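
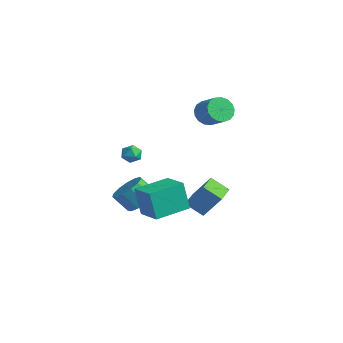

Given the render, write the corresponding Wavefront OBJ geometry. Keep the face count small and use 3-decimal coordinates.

v -0.547 -2.094 -2.309
v 0.415 -2.392 -1.979
v -0.151 -3.065 -0.941
v -1.113 -2.766 -1.271
v 0.297 -1.874 -1.707
v -0.269 -2.546 -0.669
v -0.089 -1.425 -1.626
v -0.654 -2.098 -0.588
v -0.62 -1.189 -1.762
v -1.186 -1.861 -0.724
v -1.128 -1.239 -2.072
v -1.694 -1.912 -1.034
v -1.452 -1.562 -2.457
v -2.017 -2.234 -1.419
v -1.488 -2.053 -2.795
v -2.054 -2.725 -1.757
v -1.226 -2.557 -2.979
v -1.791 -3.229 -1.941
v -0.748 -2.914 -2.95
v -1.313 -3.586 -1.912
v -0.206 -3.011 -2.717
v -0.772 -3.683 -1.679
v 0.227 -2.816 -2.355
v -0.338 -3.489 -1.317
v -0.782 2.321 3.524
v -0.325 2.245 2.752
v 0.898 2.363 3.464
v 0.442 2.439 4.236
v -0.39 2.669 2.793
v 0.834 2.787 3.504
v -0.544 3.014 3.001
v 0.68 3.131 3.712
v -0.752 3.199 3.329
v 0.471 3.317 4.04
v -0.968 3.184 3.702
v 0.256 3.301 4.413
v -1.14 2.971 4.034
v 0.083 3.088 4.745
v -1.231 2.609 4.249
v -0.008 2.726 4.961
v -1.218 2.181 4.299
v 0.005 2.299 5.01
v -1.106 1.786 4.171
v 0.117 1.903 4.882
v -0.919 1.513 3.895
v 0.304 1.63 4.606
v -0.701 1.425 3.534
v 0.522 1.542 4.245
v -0.501 1.543 3.171
v 0.722 1.66 3.882
v -0.366 1.839 2.889
v 0.858 1.956 3.6
v -3.545 -0.566 0.003
v -2.962 -0.793 -0.297
v -3.718 -1.587 0.437
v -3.135 -1.814 0.137
v -3.102 -1.36 0.662
v -2.995 -0.729 0.393
v -3.685 -1.651 -0.253
v -3.578 -1.02 -0.522
v -3.048 -1.463 -0.455
v -2.688 -1.283 0.11
v -3.992 -1.097 0.03
v -3.632 -0.917 0.595
v -0.076 1.634 -4.283
v -0.896 0.899 -3.485
v -1.24 2.885 -4.328
v -2.06 2.15 -3.53
v 0.68 2.39 -2.81
v -0.14 1.655 -2.012
v -0.484 3.641 -2.855
v -1.304 2.906 -2.057
v 3.057 -4.248 -1.119
v 2.744 -4.47 0.701
v 2.97 -2.123 -0.875
v 2.657 -2.345 0.945
v 4.623 -4.215 -0.845
v 4.31 -4.437 0.975
v 4.536 -2.09 -0.601
v 4.223 -2.312 1.219
f 2 1 5
f 2 5 3
f 3 5 6
f 3 6 4
f 5 1 7
f 5 7 6
f 6 7 8
f 6 8 4
f 7 1 9
f 7 9 8
f 8 9 10
f 8 10 4
f 9 1 11
f 9 11 10
f 10 11 12
f 10 12 4
f 11 1 13
f 11 13 12
f 12 13 14
f 12 14 4
f 13 1 15
f 13 15 14
f 14 15 16
f 14 16 4
f 15 1 17
f 15 17 16
f 16 17 18
f 16 18 4
f 17 1 19
f 17 19 18
f 18 19 20
f 18 20 4
f 19 1 21
f 19 21 20
f 20 21 22
f 20 22 4
f 21 1 23
f 21 23 22
f 22 23 24
f 22 24 4
f 23 1 2
f 23 2 24
f 24 2 3
f 24 3 4
f 26 25 29
f 26 29 27
f 27 29 30
f 27 30 28
f 29 25 31
f 29 31 30
f 30 31 32
f 30 32 28
f 31 25 33
f 31 33 32
f 32 33 34
f 32 34 28
f 33 25 35
f 33 35 34
f 34 35 36
f 34 36 28
f 35 25 37
f 35 37 36
f 36 37 38
f 36 38 28
f 37 25 39
f 37 39 38
f 38 39 40
f 38 40 28
f 39 25 41
f 39 41 40
f 40 41 42
f 40 42 28
f 41 25 43
f 41 43 42
f 42 43 44
f 42 44 28
f 43 25 45
f 43 45 44
f 44 45 46
f 44 46 28
f 45 25 47
f 45 47 46
f 46 47 48
f 46 48 28
f 47 25 49
f 47 49 48
f 48 49 50
f 48 50 28
f 49 25 51
f 49 51 50
f 50 51 52
f 50 52 28
f 51 25 26
f 51 26 52
f 52 26 27
f 52 27 28
f 53 64 58
f 53 58 54
f 53 54 60
f 53 60 63
f 53 63 64
f 54 58 62
f 58 64 57
f 64 63 55
f 63 60 59
f 60 54 61
f 56 62 57
f 56 57 55
f 56 55 59
f 56 59 61
f 56 61 62
f 57 62 58
f 55 57 64
f 59 55 63
f 61 59 60
f 62 61 54
f 66 68 65
f 69 66 65
f 65 68 67
f 67 69 65
f 66 72 68
f 70 66 69
f 70 72 66
f 68 72 67
f 71 69 67
f 67 72 71
f 71 70 69
f 72 70 71
f 74 76 73
f 77 74 73
f 73 76 75
f 75 77 73
f 74 80 76
f 78 74 77
f 78 80 74
f 76 80 75
f 79 77 75
f 75 80 79
f 79 78 77
f 80 78 79



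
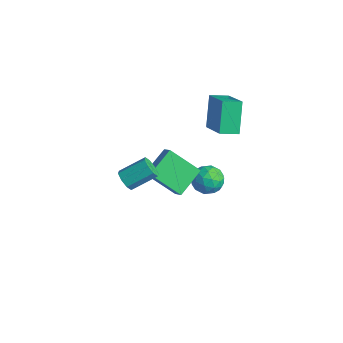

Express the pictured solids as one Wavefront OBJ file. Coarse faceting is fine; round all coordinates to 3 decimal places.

v 0.393 3.534 3.166
v 2.13 3.101 4.245
v 0.771 4.463 2.931
v 2.508 4.03 4.01
v 1.192 2.81 1.59
v 2.929 2.377 2.669
v 1.57 3.739 1.355
v 3.307 3.306 2.434
v 3.443 -3.413 2.58
v 3.649 -3.162 2.064
v 4.084 -1.956 2.824
v 3.877 -2.207 3.34
v 3.203 -3.055 2.149
v 3.638 -1.849 2.908
v 2.897 -3.157 2.486
v 3.332 -1.951 3.246
v 2.911 -3.409 2.879
v 3.345 -2.203 3.638
v 3.236 -3.664 3.096
v 3.671 -2.458 3.856
v 3.682 -3.771 3.012
v 4.117 -2.565 3.771
v 3.988 -3.669 2.674
v 4.423 -2.463 3.434
v 3.975 -3.417 2.282
v 4.409 -2.211 3.041
v 0.984 -0.424 -0.711
v 0.536 1.073 0.099
v 0.344 -0.342 -1.216
v -0.105 1.155 -0.407
v 2.165 0.645 -2.033
v 1.716 2.142 -1.224
v 1.524 0.727 -2.539
v 1.076 2.224 -1.729
v 1.256 3.191 -3.134
v 1.695 3.553 -2.417
v 1.365 1.847 -2.523
v 1.804 2.209 -1.806
v 0.916 2.389 -1.937
v 0.849 3.219 -2.315
v 2.211 2.181 -2.625
v 2.144 3.011 -3.003
v 2.285 2.928 -2.103
v 1.485 3.057 -1.678
v 1.575 2.343 -3.262
v 0.775 2.472 -2.837
v 1.466 3.49 -2.829
v 1.594 1.91 -2.111
v 1.072 2.016 -2.188
v 1.33 2.229 -1.767
v 0.969 3.294 -2.769
v 1.227 3.506 -2.348
v 0.769 2.823 -2.066
v 1.833 1.894 -2.592
v 2.091 2.106 -2.171
v 1.73 3.171 -3.173
v 1.988 3.384 -2.752
v 2.291 2.577 -2.874
v 2.071 3.335 -2.223
v 2.135 2.545 -1.864
v 2.374 2.529 -2.345
v 2.334 3.017 -2.567
v 1.601 3.411 -1.974
v 1.664 2.621 -1.614
v 1.143 2.727 -1.691
v 1.104 3.215 -1.913
v 1.947 3.044 -1.789
v 1.396 2.779 -3.326
v 1.459 1.989 -2.966
v 1.956 2.185 -3.027
v 1.917 2.673 -3.249
v 0.925 2.855 -3.076
v 0.989 2.065 -2.717
v 0.726 2.383 -2.373
v 0.686 2.871 -2.595
v 1.113 2.356 -3.151
f 2 4 1
f 5 2 1
f 1 4 3
f 3 5 1
f 2 8 4
f 6 2 5
f 6 8 2
f 4 8 3
f 7 5 3
f 3 8 7
f 7 6 5
f 8 6 7
f 10 9 13
f 10 13 11
f 11 13 14
f 11 14 12
f 13 9 15
f 13 15 14
f 14 15 16
f 14 16 12
f 15 9 17
f 15 17 16
f 16 17 18
f 16 18 12
f 17 9 19
f 17 19 18
f 18 19 20
f 18 20 12
f 19 9 21
f 19 21 20
f 20 21 22
f 20 22 12
f 21 9 23
f 21 23 22
f 22 23 24
f 22 24 12
f 23 9 25
f 23 25 24
f 24 25 26
f 24 26 12
f 25 9 10
f 25 10 26
f 26 10 11
f 26 11 12
f 28 30 27
f 31 28 27
f 27 30 29
f 29 31 27
f 28 34 30
f 32 28 31
f 32 34 28
f 30 34 29
f 33 31 29
f 29 34 33
f 33 32 31
f 34 32 33
f 35 72 51
f 72 46 75
f 51 75 40
f 72 75 51
f 35 51 47
f 51 40 52
f 47 52 36
f 51 52 47
f 35 47 56
f 47 36 57
f 56 57 42
f 47 57 56
f 35 56 68
f 56 42 71
f 68 71 45
f 56 71 68
f 35 68 72
f 68 45 76
f 72 76 46
f 68 76 72
f 36 52 63
f 52 40 66
f 63 66 44
f 52 66 63
f 40 75 53
f 75 46 74
f 53 74 39
f 75 74 53
f 46 76 73
f 76 45 69
f 73 69 37
f 76 69 73
f 45 71 70
f 71 42 58
f 70 58 41
f 71 58 70
f 42 57 62
f 57 36 59
f 62 59 43
f 57 59 62
f 38 64 50
f 64 44 65
f 50 65 39
f 64 65 50
f 38 50 48
f 50 39 49
f 48 49 37
f 50 49 48
f 38 48 55
f 48 37 54
f 55 54 41
f 48 54 55
f 38 55 60
f 55 41 61
f 60 61 43
f 55 61 60
f 38 60 64
f 60 43 67
f 64 67 44
f 60 67 64
f 39 65 53
f 65 44 66
f 53 66 40
f 65 66 53
f 37 49 73
f 49 39 74
f 73 74 46
f 49 74 73
f 41 54 70
f 54 37 69
f 70 69 45
f 54 69 70
f 43 61 62
f 61 41 58
f 62 58 42
f 61 58 62
f 44 67 63
f 67 43 59
f 63 59 36
f 67 59 63



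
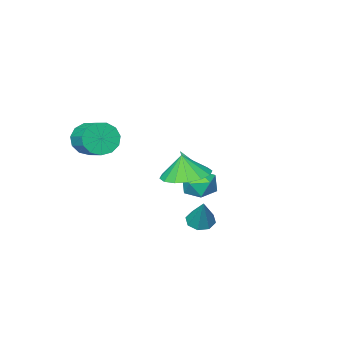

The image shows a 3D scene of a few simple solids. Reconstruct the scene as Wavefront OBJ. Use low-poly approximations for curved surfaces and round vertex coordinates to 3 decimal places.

v 0.887 1.979 0.218
v 1.969 1.928 0.104
v 0.993 1.821 1.302
v 1.858 2.473 0.194
v 1.486 2.887 0.291
v 0.953 3.056 0.368
v 0.403 2.937 0.405
v -0.018 2.562 0.392
v -0.196 2.03 0.333
v -0.084 1.484 0.242
v 0.288 1.071 0.145
v 0.82 0.901 0.068
v 1.37 1.02 0.031
v 1.791 1.396 0.044
v 2.202 -2.908 0.933
v 2.702 -3.263 1.564
v 2.938 -2.087 2.038
v 2.438 -1.732 1.407
v 3.004 -3.17 1.182
v 3.24 -1.993 1.657
v 3.052 -2.993 0.721
v 3.288 -1.817 1.196
v 2.83 -2.79 0.328
v 3.066 -1.614 0.802
v 2.408 -2.624 0.126
v 2.644 -1.448 0.6
v 1.921 -2.548 0.18
v 2.157 -1.372 0.655
v 1.523 -2.587 0.474
v 1.759 -1.411 0.948
v 1.341 -2.728 0.913
v 1.577 -1.551 1.387
v 1.432 -2.925 1.359
v 1.668 -1.749 1.833
v 1.768 -3.118 1.669
v 2.003 -1.941 2.143
v 2.241 -3.244 1.746
v 2.477 -2.067 2.22
v -3.286 -2.192 -2.789
v -2.975 -2.489 -3.045
v -2.694 -2.968 -1.171
v -2.856 -2.322 -3.009
v -2.811 -2.133 -2.935
v -2.849 -1.954 -2.835
v -2.962 -1.817 -2.728
v -3.131 -1.744 -2.631
v -3.327 -1.749 -2.562
v -3.516 -1.83 -2.532
v -3.665 -1.975 -2.546
v -3.749 -2.156 -2.603
v -3.752 -2.344 -2.692
v -3.675 -2.506 -2.797
v -3.531 -2.614 -2.901
v -3.345 -2.648 -2.986
v -3.148 -2.604 -3.037
v 0.006 1.854 -2.74
v 0.441 1.395 -2.637
v 0.414 2.546 -1.38
v 0.624 1.775 -2.885
v 0.446 2.201 -3.049
v 0.01 2.423 -3.031
v -0.428 2.312 -2.843
v -0.612 1.932 -2.595
v -0.434 1.506 -2.431
v 0.002 1.284 -2.449
v -1.503 1.073 -1.776
v -0.644 1.079 -1.846
v -1.436 -0.119 -1.054
v -0.577 -0.113 -1.124
v -0.974 0.474 -0.633
v -1.015 1.211 -1.079
v -1.065 -0.251 -1.821
v -1.106 0.486 -2.267
v -0.373 0.261 -1.874
v -0.317 0.709 -1.139
v -1.763 0.251 -1.761
v -1.707 0.699 -1.026
f 2 1 4
f 2 4 3
f 4 1 5
f 4 5 3
f 5 1 6
f 5 6 3
f 6 1 7
f 6 7 3
f 7 1 8
f 7 8 3
f 8 1 9
f 8 9 3
f 9 1 10
f 9 10 3
f 10 1 11
f 10 11 3
f 11 1 12
f 11 12 3
f 12 1 13
f 12 13 3
f 13 1 14
f 13 14 3
f 14 1 2
f 14 2 3
f 16 15 19
f 16 19 17
f 17 19 20
f 17 20 18
f 19 15 21
f 19 21 20
f 20 21 22
f 20 22 18
f 21 15 23
f 21 23 22
f 22 23 24
f 22 24 18
f 23 15 25
f 23 25 24
f 24 25 26
f 24 26 18
f 25 15 27
f 25 27 26
f 26 27 28
f 26 28 18
f 27 15 29
f 27 29 28
f 28 29 30
f 28 30 18
f 29 15 31
f 29 31 30
f 30 31 32
f 30 32 18
f 31 15 33
f 31 33 32
f 32 33 34
f 32 34 18
f 33 15 35
f 33 35 34
f 34 35 36
f 34 36 18
f 35 15 37
f 35 37 36
f 36 37 38
f 36 38 18
f 37 15 16
f 37 16 38
f 38 16 17
f 38 17 18
f 40 39 42
f 40 42 41
f 42 39 43
f 42 43 41
f 43 39 44
f 43 44 41
f 44 39 45
f 44 45 41
f 45 39 46
f 45 46 41
f 46 39 47
f 46 47 41
f 47 39 48
f 47 48 41
f 48 39 49
f 48 49 41
f 49 39 50
f 49 50 41
f 50 39 51
f 50 51 41
f 51 39 52
f 51 52 41
f 52 39 53
f 52 53 41
f 53 39 54
f 53 54 41
f 54 39 55
f 54 55 41
f 55 39 40
f 55 40 41
f 57 56 59
f 57 59 58
f 59 56 60
f 59 60 58
f 60 56 61
f 60 61 58
f 61 56 62
f 61 62 58
f 62 56 63
f 62 63 58
f 63 56 64
f 63 64 58
f 64 56 65
f 64 65 58
f 65 56 57
f 65 57 58
f 66 77 71
f 66 71 67
f 66 67 73
f 66 73 76
f 66 76 77
f 67 71 75
f 71 77 70
f 77 76 68
f 76 73 72
f 73 67 74
f 69 75 70
f 69 70 68
f 69 68 72
f 69 72 74
f 69 74 75
f 70 75 71
f 68 70 77
f 72 68 76
f 74 72 73
f 75 74 67



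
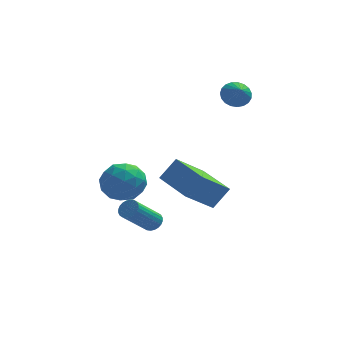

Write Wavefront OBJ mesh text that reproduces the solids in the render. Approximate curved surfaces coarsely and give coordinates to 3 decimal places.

v -0.411 0.657 -3.784
v -0.162 0.941 -3.412
v -1.201 0.027 -2.023
v -1.449 -0.257 -2.396
v -0.325 1.062 -3.454
v -1.363 0.148 -2.065
v -0.5 1.121 -3.546
v -1.539 0.208 -2.157
v -0.662 1.11 -3.674
v -1.7 0.197 -2.285
v -0.785 1.03 -3.819
v -1.824 0.117 -2.43
v -0.852 0.893 -3.959
v -1.89 -0.02 -2.57
v -0.851 0.72 -4.072
v -1.89 -0.193 -2.683
v -0.784 0.537 -4.142
v -1.822 -0.376 -2.753
v -0.659 0.373 -4.157
v -1.698 -0.541 -2.768
v -0.497 0.252 -4.115
v -1.535 -0.662 -2.726
v -0.321 0.192 -4.023
v -1.36 -0.721 -2.634
v -0.16 0.203 -3.895
v -1.198 -0.71 -2.506
v -0.036 0.283 -3.75
v -1.075 -0.63 -2.361
v 0.03 0.42 -3.61
v -1.008 -0.493 -2.221
v 0.03 0.593 -3.497
v -1.009 -0.32 -2.108
v -0.038 0.776 -3.427
v -1.076 -0.137 -2.038
v -2.142 4.173 -2.33
v -1.255 4.198 -3.054
v -2.185 2.322 -2.446
v -1.298 2.347 -3.17
v -1.147 2.63 -2.07
v -1.121 3.773 -1.998
v -2.319 2.747 -3.502
v -2.293 3.89 -3.43
v -1.364 3.316 -3.779
v -0.64 3.244 -2.893
v -2.8 3.276 -2.607
v -2.076 3.204 -1.721
v -1.695 4.348 -2.682
v -1.745 2.172 -2.818
v -1.657 2.338 -2.171
v -1.135 2.353 -2.597
v -1.616 4.098 -2.061
v -1.094 4.113 -2.487
v -1.031 3.191 -1.908
v -2.346 2.407 -3.013
v -1.824 2.422 -3.439
v -2.305 4.167 -2.903
v -1.783 4.182 -3.329
v -2.409 3.329 -3.592
v -1.237 3.844 -3.533
v -1.262 2.757 -3.602
v -1.863 2.992 -3.797
v -1.847 3.664 -3.754
v -0.811 3.802 -3.013
v -0.837 2.714 -3.081
v -0.748 2.88 -2.434
v -0.733 3.552 -2.392
v -0.876 3.284 -3.439
v -2.603 3.806 -2.419
v -2.629 2.718 -2.487
v -2.707 2.968 -3.108
v -2.692 3.64 -3.066
v -2.178 3.763 -1.898
v -2.203 2.676 -1.967
v -1.593 2.856 -1.746
v -1.577 3.528 -1.703
v -2.564 3.236 -2.061
v 1.089 0.141 -1.449
v -0.115 -0.768 -0.182
v 1.806 0.505 -0.506
v 0.602 -0.403 0.761
v 2.158 -1.517 -1.621
v 0.954 -2.425 -0.354
v 2.875 -1.152 -0.678
v 1.671 -2.061 0.589
v 3.35 3.902 2.494
v 3.906 3.684 2.074
v 3.55 3.158 3.146
v 4.041 3.883 2.259
v 4.056 4.085 2.485
v 3.95 4.256 2.713
v 3.74 4.365 2.902
v 3.462 4.394 3.021
v 3.165 4.339 3.049
v 2.9 4.208 2.981
v 2.712 4.024 2.829
v 2.635 3.819 2.618
v 2.682 3.628 2.386
v 2.844 3.485 2.173
v 3.093 3.414 2.016
v 3.387 3.428 1.941
v 3.674 3.523 1.961
f 2 1 5
f 2 5 3
f 3 5 6
f 3 6 4
f 5 1 7
f 5 7 6
f 6 7 8
f 6 8 4
f 7 1 9
f 7 9 8
f 8 9 10
f 8 10 4
f 9 1 11
f 9 11 10
f 10 11 12
f 10 12 4
f 11 1 13
f 11 13 12
f 12 13 14
f 12 14 4
f 13 1 15
f 13 15 14
f 14 15 16
f 14 16 4
f 15 1 17
f 15 17 16
f 16 17 18
f 16 18 4
f 17 1 19
f 17 19 18
f 18 19 20
f 18 20 4
f 19 1 21
f 19 21 20
f 20 21 22
f 20 22 4
f 21 1 23
f 21 23 22
f 22 23 24
f 22 24 4
f 23 1 25
f 23 25 24
f 24 25 26
f 24 26 4
f 25 1 27
f 25 27 26
f 26 27 28
f 26 28 4
f 27 1 29
f 27 29 28
f 28 29 30
f 28 30 4
f 29 1 31
f 29 31 30
f 30 31 32
f 30 32 4
f 31 1 33
f 31 33 32
f 32 33 34
f 32 34 4
f 33 1 2
f 33 2 34
f 34 2 3
f 34 3 4
f 35 72 51
f 72 46 75
f 51 75 40
f 72 75 51
f 35 51 47
f 51 40 52
f 47 52 36
f 51 52 47
f 35 47 56
f 47 36 57
f 56 57 42
f 47 57 56
f 35 56 68
f 56 42 71
f 68 71 45
f 56 71 68
f 35 68 72
f 68 45 76
f 72 76 46
f 68 76 72
f 36 52 63
f 52 40 66
f 63 66 44
f 52 66 63
f 40 75 53
f 75 46 74
f 53 74 39
f 75 74 53
f 46 76 73
f 76 45 69
f 73 69 37
f 76 69 73
f 45 71 70
f 71 42 58
f 70 58 41
f 71 58 70
f 42 57 62
f 57 36 59
f 62 59 43
f 57 59 62
f 38 64 50
f 64 44 65
f 50 65 39
f 64 65 50
f 38 50 48
f 50 39 49
f 48 49 37
f 50 49 48
f 38 48 55
f 48 37 54
f 55 54 41
f 48 54 55
f 38 55 60
f 55 41 61
f 60 61 43
f 55 61 60
f 38 60 64
f 60 43 67
f 64 67 44
f 60 67 64
f 39 65 53
f 65 44 66
f 53 66 40
f 65 66 53
f 37 49 73
f 49 39 74
f 73 74 46
f 49 74 73
f 41 54 70
f 54 37 69
f 70 69 45
f 54 69 70
f 43 61 62
f 61 41 58
f 62 58 42
f 61 58 62
f 44 67 63
f 67 43 59
f 63 59 36
f 67 59 63
f 78 80 77
f 81 78 77
f 77 80 79
f 79 81 77
f 78 84 80
f 82 78 81
f 82 84 78
f 80 84 79
f 83 81 79
f 79 84 83
f 83 82 81
f 84 82 83
f 86 85 88
f 86 88 87
f 88 85 89
f 88 89 87
f 89 85 90
f 89 90 87
f 90 85 91
f 90 91 87
f 91 85 92
f 91 92 87
f 92 85 93
f 92 93 87
f 93 85 94
f 93 94 87
f 94 85 95
f 94 95 87
f 95 85 96
f 95 96 87
f 96 85 97
f 96 97 87
f 97 85 98
f 97 98 87
f 98 85 99
f 98 99 87
f 99 85 100
f 99 100 87
f 100 85 101
f 100 101 87
f 101 85 86
f 101 86 87



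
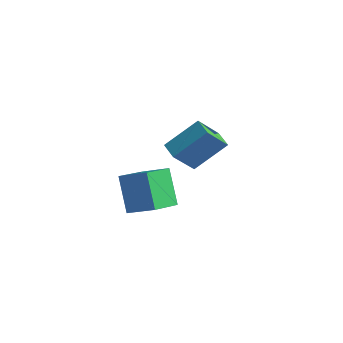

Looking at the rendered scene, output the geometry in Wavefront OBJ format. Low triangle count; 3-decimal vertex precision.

v -3.903 1.424 -3.585
v -3.238 2.517 -2.497
v -3.706 2.339 -4.626
v -3.041 3.433 -3.538
v -3.159 1.107 -3.722
v -2.494 2.201 -2.634
v -2.962 2.023 -4.763
v -2.297 3.116 -3.675
v -1.943 -2.533 -4.188
v -2.742 -2.104 -2.882
v -2.077 -1.254 -4.69
v -2.877 -0.825 -3.384
v -0.903 -2.215 -3.656
v -1.703 -1.786 -2.35
v -1.038 -0.936 -4.158
v -1.837 -0.507 -2.852
f 2 4 1
f 5 2 1
f 1 4 3
f 3 5 1
f 2 8 4
f 6 2 5
f 6 8 2
f 4 8 3
f 7 5 3
f 3 8 7
f 7 6 5
f 8 6 7
f 10 12 9
f 13 10 9
f 9 12 11
f 11 13 9
f 10 16 12
f 14 10 13
f 14 16 10
f 12 16 11
f 15 13 11
f 11 16 15
f 15 14 13
f 16 14 15



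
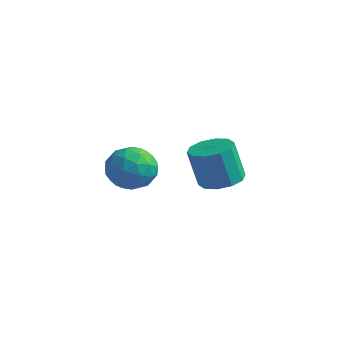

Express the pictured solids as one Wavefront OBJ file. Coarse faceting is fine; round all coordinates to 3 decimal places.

v -0.298 3.069 -3.381
v 0.491 3.203 -3.202
v 0.187 2.965 -1.68
v -0.602 2.831 -1.859
v 0.249 3.647 -3.181
v -0.056 3.409 -1.659
v -0.203 3.87 -3.237
v -0.508 3.633 -1.715
v -0.69 3.788 -3.347
v -0.995 3.55 -1.826
v -1.028 3.43 -3.471
v -1.333 3.193 -1.949
v -1.087 2.935 -3.56
v -1.391 2.697 -2.038
v -0.844 2.491 -3.581
v -1.149 2.253 -2.059
v -0.392 2.267 -3.525
v -0.697 2.03 -2.003
v 0.095 2.35 -3.414
v -0.21 2.112 -1.893
v 0.433 2.707 -3.291
v 0.128 2.47 -1.769
v -1.488 -0.343 -2.091
v -0.576 -0.278 -2.23
v -1.244 -1.202 -0.89
v -0.332 -1.137 -1.029
v -0.812 -0.395 -0.756
v -0.963 0.136 -1.499
v -0.857 -1.616 -1.621
v -1.008 -1.085 -2.364
v -0.186 -1.065 -1.94
v -0.158 -0.31 -1.405
v -1.662 -1.17 -1.715
v -1.634 -0.415 -1.18
v -1.054 -0.235 -2.266
v -0.766 -1.245 -0.854
v -1.049 -0.809 -0.694
v -0.512 -0.771 -0.776
v -1.281 0.009 -1.836
v -0.745 0.047 -1.918
v -0.884 -0.022 -1.052
v -1.075 -1.527 -1.202
v -0.539 -1.489 -1.284
v -1.308 -0.709 -2.344
v -0.771 -0.671 -2.426
v -0.936 -1.458 -2.068
v -0.288 -0.659 -2.177
v -0.144 -1.164 -1.471
v -0.453 -1.446 -1.819
v -0.542 -1.134 -2.256
v -0.272 -0.216 -1.863
v -0.128 -0.721 -1.157
v -0.41 -0.284 -0.997
v -0.499 0.028 -1.433
v -0.042 -0.678 -1.692
v -1.692 -0.759 -1.963
v -1.548 -1.264 -1.257
v -1.321 -1.508 -1.687
v -1.41 -1.196 -2.123
v -1.676 -0.316 -1.649
v -1.532 -0.821 -0.943
v -1.278 -0.346 -0.864
v -1.367 -0.034 -1.301
v -1.778 -0.802 -1.428
f 2 1 5
f 2 5 3
f 3 5 6
f 3 6 4
f 5 1 7
f 5 7 6
f 6 7 8
f 6 8 4
f 7 1 9
f 7 9 8
f 8 9 10
f 8 10 4
f 9 1 11
f 9 11 10
f 10 11 12
f 10 12 4
f 11 1 13
f 11 13 12
f 12 13 14
f 12 14 4
f 13 1 15
f 13 15 14
f 14 15 16
f 14 16 4
f 15 1 17
f 15 17 16
f 16 17 18
f 16 18 4
f 17 1 19
f 17 19 18
f 18 19 20
f 18 20 4
f 19 1 21
f 19 21 20
f 20 21 22
f 20 22 4
f 21 1 2
f 21 2 22
f 22 2 3
f 22 3 4
f 23 60 39
f 60 34 63
f 39 63 28
f 60 63 39
f 23 39 35
f 39 28 40
f 35 40 24
f 39 40 35
f 23 35 44
f 35 24 45
f 44 45 30
f 35 45 44
f 23 44 56
f 44 30 59
f 56 59 33
f 44 59 56
f 23 56 60
f 56 33 64
f 60 64 34
f 56 64 60
f 24 40 51
f 40 28 54
f 51 54 32
f 40 54 51
f 28 63 41
f 63 34 62
f 41 62 27
f 63 62 41
f 34 64 61
f 64 33 57
f 61 57 25
f 64 57 61
f 33 59 58
f 59 30 46
f 58 46 29
f 59 46 58
f 30 45 50
f 45 24 47
f 50 47 31
f 45 47 50
f 26 52 38
f 52 32 53
f 38 53 27
f 52 53 38
f 26 38 36
f 38 27 37
f 36 37 25
f 38 37 36
f 26 36 43
f 36 25 42
f 43 42 29
f 36 42 43
f 26 43 48
f 43 29 49
f 48 49 31
f 43 49 48
f 26 48 52
f 48 31 55
f 52 55 32
f 48 55 52
f 27 53 41
f 53 32 54
f 41 54 28
f 53 54 41
f 25 37 61
f 37 27 62
f 61 62 34
f 37 62 61
f 29 42 58
f 42 25 57
f 58 57 33
f 42 57 58
f 31 49 50
f 49 29 46
f 50 46 30
f 49 46 50
f 32 55 51
f 55 31 47
f 51 47 24
f 55 47 51



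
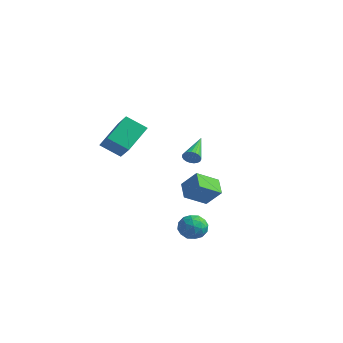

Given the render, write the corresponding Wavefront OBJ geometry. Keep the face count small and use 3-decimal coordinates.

v 2.65 -2.67 -0.231
v 3.113 -2.169 0.314
v 3.747 -3.551 -0.354
v 4.21 -3.05 0.191
v 3.529 -3.507 0.49
v 2.852 -2.963 0.566
v 4.008 -2.757 -0.606
v 3.331 -2.213 -0.53
v 3.953 -2.223 0.082
v 3.657 -2.687 0.759
v 3.203 -3.033 -0.799
v 2.907 -3.497 -0.122
v 2.785 -2.342 0.052
v 4.075 -3.378 -0.092
v 3.675 -3.646 0.084
v 3.947 -3.352 0.404
v 2.632 -2.809 0.201
v 2.904 -2.514 0.521
v 3.148 -3.301 0.624
v 3.956 -3.206 -0.561
v 4.228 -2.911 -0.241
v 2.913 -2.368 -0.444
v 3.185 -2.074 -0.124
v 3.712 -2.419 -0.664
v 3.551 -2.08 0.236
v 4.196 -2.598 0.164
v 4.077 -2.425 -0.305
v 3.679 -2.105 -0.26
v 3.377 -2.352 0.634
v 4.022 -2.87 0.562
v 3.622 -3.139 0.738
v 3.223 -2.819 0.783
v 3.871 -2.384 0.498
v 2.838 -2.85 -0.602
v 3.483 -3.368 -0.674
v 3.637 -2.901 -0.823
v 3.238 -2.581 -0.778
v 2.664 -3.122 -0.204
v 3.309 -3.64 -0.276
v 3.181 -3.615 0.22
v 2.783 -3.295 0.265
v 2.989 -3.336 -0.538
v -4.912 -1.526 3.138
v -5.034 0.086 4.281
v -3.874 -0.881 2.339
v -3.996 0.731 3.482
v -3.524 -2.271 4.338
v -3.646 -0.659 5.481
v -2.486 -1.626 3.539
v -2.608 -0.014 4.682
v -0.924 1.781 2.29
v -0.618 1.741 2.758
v -1.796 3.539 3.01
v -0.479 1.867 2.62
v -0.417 1.978 2.425
v -0.442 2.055 2.206
v -0.55 2.085 2.003
v -0.723 2.062 1.848
v -0.931 1.991 1.77
v -1.137 1.883 1.782
v -1.307 1.758 1.882
v -1.41 1.637 2.052
v -1.429 1.541 2.264
v -1.36 1.487 2.479
v -1.217 1.483 2.662
v -1.022 1.531 2.781
v -0.81 1.622 2.815
v -0.87 0.87 0.514
v 0.021 1.159 1.567
v -0.341 2.14 -0.283
v 0.551 2.429 0.77
v -0.031 0.191 -0.01
v 0.861 0.48 1.043
v 0.499 1.461 -0.807
v 1.39 1.75 0.246
f 1 38 17
f 38 12 41
f 17 41 6
f 38 41 17
f 1 17 13
f 17 6 18
f 13 18 2
f 17 18 13
f 1 13 22
f 13 2 23
f 22 23 8
f 13 23 22
f 1 22 34
f 22 8 37
f 34 37 11
f 22 37 34
f 1 34 38
f 34 11 42
f 38 42 12
f 34 42 38
f 2 18 29
f 18 6 32
f 29 32 10
f 18 32 29
f 6 41 19
f 41 12 40
f 19 40 5
f 41 40 19
f 12 42 39
f 42 11 35
f 39 35 3
f 42 35 39
f 11 37 36
f 37 8 24
f 36 24 7
f 37 24 36
f 8 23 28
f 23 2 25
f 28 25 9
f 23 25 28
f 4 30 16
f 30 10 31
f 16 31 5
f 30 31 16
f 4 16 14
f 16 5 15
f 14 15 3
f 16 15 14
f 4 14 21
f 14 3 20
f 21 20 7
f 14 20 21
f 4 21 26
f 21 7 27
f 26 27 9
f 21 27 26
f 4 26 30
f 26 9 33
f 30 33 10
f 26 33 30
f 5 31 19
f 31 10 32
f 19 32 6
f 31 32 19
f 3 15 39
f 15 5 40
f 39 40 12
f 15 40 39
f 7 20 36
f 20 3 35
f 36 35 11
f 20 35 36
f 9 27 28
f 27 7 24
f 28 24 8
f 27 24 28
f 10 33 29
f 33 9 25
f 29 25 2
f 33 25 29
f 44 46 43
f 47 44 43
f 43 46 45
f 45 47 43
f 44 50 46
f 48 44 47
f 48 50 44
f 46 50 45
f 49 47 45
f 45 50 49
f 49 48 47
f 50 48 49
f 52 51 54
f 52 54 53
f 54 51 55
f 54 55 53
f 55 51 56
f 55 56 53
f 56 51 57
f 56 57 53
f 57 51 58
f 57 58 53
f 58 51 59
f 58 59 53
f 59 51 60
f 59 60 53
f 60 51 61
f 60 61 53
f 61 51 62
f 61 62 53
f 62 51 63
f 62 63 53
f 63 51 64
f 63 64 53
f 64 51 65
f 64 65 53
f 65 51 66
f 65 66 53
f 66 51 67
f 66 67 53
f 67 51 52
f 67 52 53
f 69 71 68
f 72 69 68
f 68 71 70
f 70 72 68
f 69 75 71
f 73 69 72
f 73 75 69
f 71 75 70
f 74 72 70
f 70 75 74
f 74 73 72
f 75 73 74



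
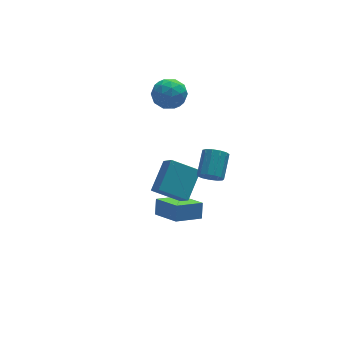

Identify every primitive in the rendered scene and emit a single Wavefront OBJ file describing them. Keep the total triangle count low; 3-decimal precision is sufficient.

v -0.195 -2.106 -2.286
v 0.032 -1.594 -1.362
v -0.846 -0.324 -3.114
v -0.619 0.188 -2.191
v 1.499 -1.768 -2.889
v 1.726 -1.256 -1.966
v 0.848 0.014 -3.718
v 1.075 0.526 -2.794
v -1.207 -2.118 1.064
v -0.001 -0.788 2.21
v -1.376 -1.212 0.191
v -0.171 0.118 1.337
v 0.331 -2.718 0.143
v 1.536 -1.388 1.289
v 0.161 -1.812 -0.73
v 1.367 -0.482 0.416
v 1.055 -4.274 3.484
v 1.712 -4.416 3.13
v 2.463 -3.207 4.042
v 1.805 -3.066 4.396
v 1.513 -4.117 2.898
v 2.263 -2.908 3.81
v 1.167 -3.867 2.852
v 1.918 -2.659 3.764
v 0.786 -3.747 3.007
v 1.537 -2.539 3.919
v 0.491 -3.795 3.313
v 1.241 -2.586 4.225
v 0.374 -3.994 3.673
v 1.125 -2.786 4.585
v 0.473 -4.283 3.973
v 1.224 -3.074 4.886
v 0.757 -4.569 4.118
v 1.508 -3.36 5.031
v 1.136 -4.761 4.062
v 1.886 -3.552 4.974
v 1.488 -4.799 3.822
v 2.239 -3.59 4.734
v 1.703 -4.67 3.475
v 2.454 -3.462 4.387
v 0.532 4.199 3.561
v 1.077 4.642 4.453
v 1.743 2.818 3.507
v 2.288 3.261 4.399
v 1.252 2.815 4.531
v 0.504 3.668 4.564
v 2.316 3.792 3.396
v 1.568 4.645 3.429
v 2.18 4.391 4.351
v 1.522 3.787 5.053
v 1.298 3.673 2.907
v 0.64 3.069 3.609
v 0.698 4.542 4.011
v 2.122 2.918 3.949
v 1.513 2.656 4.026
v 1.833 2.916 4.55
v 0.361 3.969 4.077
v 0.681 4.23 4.601
v 0.784 3.156 4.647
v 2.139 3.23 3.359
v 2.459 3.491 3.883
v 0.987 4.544 3.41
v 1.307 4.804 3.934
v 2.036 4.304 3.313
v 1.667 4.654 4.476
v 2.378 3.843 4.445
v 2.395 4.155 3.855
v 1.955 4.656 3.874
v 1.28 4.299 4.888
v 1.992 3.488 4.857
v 1.383 3.225 4.934
v 0.943 3.727 4.954
v 1.928 4.152 4.829
v 0.828 3.972 3.103
v 1.54 3.161 3.072
v 1.877 3.733 3.006
v 1.437 4.235 3.026
v 0.442 3.617 3.515
v 1.153 2.806 3.484
v 0.865 2.804 4.086
v 0.425 3.305 4.105
v 0.892 3.308 3.131
f 2 4 1
f 5 2 1
f 1 4 3
f 3 5 1
f 2 8 4
f 6 2 5
f 6 8 2
f 4 8 3
f 7 5 3
f 3 8 7
f 7 6 5
f 8 6 7
f 10 12 9
f 13 10 9
f 9 12 11
f 11 13 9
f 10 16 12
f 14 10 13
f 14 16 10
f 12 16 11
f 15 13 11
f 11 16 15
f 15 14 13
f 16 14 15
f 18 17 21
f 18 21 19
f 19 21 22
f 19 22 20
f 21 17 23
f 21 23 22
f 22 23 24
f 22 24 20
f 23 17 25
f 23 25 24
f 24 25 26
f 24 26 20
f 25 17 27
f 25 27 26
f 26 27 28
f 26 28 20
f 27 17 29
f 27 29 28
f 28 29 30
f 28 30 20
f 29 17 31
f 29 31 30
f 30 31 32
f 30 32 20
f 31 17 33
f 31 33 32
f 32 33 34
f 32 34 20
f 33 17 35
f 33 35 34
f 34 35 36
f 34 36 20
f 35 17 37
f 35 37 36
f 36 37 38
f 36 38 20
f 37 17 39
f 37 39 38
f 38 39 40
f 38 40 20
f 39 17 18
f 39 18 40
f 40 18 19
f 40 19 20
f 41 78 57
f 78 52 81
f 57 81 46
f 78 81 57
f 41 57 53
f 57 46 58
f 53 58 42
f 57 58 53
f 41 53 62
f 53 42 63
f 62 63 48
f 53 63 62
f 41 62 74
f 62 48 77
f 74 77 51
f 62 77 74
f 41 74 78
f 74 51 82
f 78 82 52
f 74 82 78
f 42 58 69
f 58 46 72
f 69 72 50
f 58 72 69
f 46 81 59
f 81 52 80
f 59 80 45
f 81 80 59
f 52 82 79
f 82 51 75
f 79 75 43
f 82 75 79
f 51 77 76
f 77 48 64
f 76 64 47
f 77 64 76
f 48 63 68
f 63 42 65
f 68 65 49
f 63 65 68
f 44 70 56
f 70 50 71
f 56 71 45
f 70 71 56
f 44 56 54
f 56 45 55
f 54 55 43
f 56 55 54
f 44 54 61
f 54 43 60
f 61 60 47
f 54 60 61
f 44 61 66
f 61 47 67
f 66 67 49
f 61 67 66
f 44 66 70
f 66 49 73
f 70 73 50
f 66 73 70
f 45 71 59
f 71 50 72
f 59 72 46
f 71 72 59
f 43 55 79
f 55 45 80
f 79 80 52
f 55 80 79
f 47 60 76
f 60 43 75
f 76 75 51
f 60 75 76
f 49 67 68
f 67 47 64
f 68 64 48
f 67 64 68
f 50 73 69
f 73 49 65
f 69 65 42
f 73 65 69



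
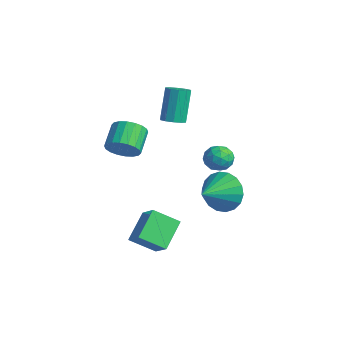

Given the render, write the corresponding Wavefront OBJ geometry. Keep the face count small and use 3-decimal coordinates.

v 2.707 -0.248 -0.847
v 3.618 -0.269 -0.146
v 3.27 0.718 -1.549
v 4.181 0.697 -0.848
v 3.379 -1.297 -1.752
v 4.29 -1.318 -1.051
v 3.942 -0.331 -2.454
v 4.853 -0.352 -1.753
v 0.457 2.485 2.727
v 0.875 2.873 2.722
v 0.401 3.402 4.289
v -0.017 3.015 4.293
v 0.587 3.022 2.585
v 0.113 3.551 4.151
v 0.249 2.966 2.501
v -0.225 3.495 4.068
v -0.009 2.726 2.504
v -0.483 3.256 4.071
v -0.089 2.394 2.592
v -0.563 2.924 4.158
v 0.039 2.098 2.731
v -0.435 2.627 4.298
v 0.327 1.949 2.869
v -0.147 2.478 4.435
v 0.665 2.005 2.952
v 0.191 2.534 4.519
v 0.923 2.244 2.949
v 0.449 2.774 4.516
v 1.003 2.576 2.862
v 0.529 3.106 4.428
v 1.337 4.476 0.873
v 1.991 4.612 0.616
v 1.489 3.348 0.664
v 2.143 3.484 0.407
v 2.01 3.563 1.105
v 1.916 4.26 1.234
v 1.564 3.7 0.046
v 1.47 4.397 0.175
v 2.131 4.132 0.105
v 2.406 4.048 0.759
v 1.074 3.912 0.521
v 1.349 3.828 1.175
v 1.651 4.643 0.763
v 1.829 3.317 0.517
v 1.751 3.364 0.927
v 2.135 3.444 0.776
v 1.607 4.436 1.126
v 1.991 4.516 0.975
v 2.002 3.9 1.262
v 1.489 3.444 0.305
v 1.873 3.524 0.154
v 1.345 4.516 0.504
v 1.729 4.596 0.353
v 1.478 4.06 0.018
v 2.117 4.441 0.311
v 2.206 3.778 0.188
v 1.866 3.905 -0.024
v 1.811 4.314 0.052
v 2.279 4.391 0.696
v 2.368 3.728 0.573
v 2.29 3.775 0.983
v 2.235 4.185 1.059
v 2.361 4.109 0.395
v 1.112 4.232 0.707
v 1.201 3.569 0.584
v 1.245 3.775 0.221
v 1.19 4.185 0.297
v 1.274 4.182 1.092
v 1.363 3.519 0.969
v 1.669 3.646 1.228
v 1.614 4.055 1.304
v 1.119 3.851 0.885
v 2.005 4.034 -1.342
v 2.552 3.871 -2.259
v 2.515 2.686 -0.798
v 2.871 4.102 -1.984
v 3.019 4.32 -1.582
v 2.965 4.482 -1.132
v 2.722 4.554 -0.724
v 2.337 4.524 -0.438
v 1.886 4.396 -0.332
v 1.458 4.197 -0.425
v 1.139 3.965 -0.7
v 0.992 3.747 -1.102
v 1.045 3.586 -1.552
v 1.289 3.514 -1.96
v 1.674 3.544 -2.246
v 2.125 3.671 -2.352
v 1.398 -0.445 2.331
v 1.913 -0.469 2.916
v 1.178 0.28 3.594
v 0.662 0.305 3.009
v 2.02 -0.196 2.73
v 1.285 0.554 3.408
v 2.003 0.028 2.465
v 1.268 0.777 3.144
v 1.867 0.158 2.173
v 1.132 0.907 2.852
v 1.638 0.169 1.913
v 0.903 0.918 2.592
v 1.361 0.058 1.736
v 0.626 0.808 2.414
v 1.091 -0.152 1.676
v 0.356 0.597 2.354
v 0.882 -0.42 1.746
v 0.147 0.329 2.424
v 0.775 -0.694 1.932
v 0.04 0.056 2.61
v 0.792 -0.917 2.196
v 0.057 -0.168 2.875
v 0.928 -1.047 2.488
v 0.193 -0.298 3.167
v 1.157 -1.058 2.748
v 0.422 -0.309 3.427
v 1.434 -0.948 2.926
v 0.699 -0.198 3.604
v 1.704 -0.737 2.986
v 0.969 0.012 3.664
f 2 4 1
f 5 2 1
f 1 4 3
f 3 5 1
f 2 8 4
f 6 2 5
f 6 8 2
f 4 8 3
f 7 5 3
f 3 8 7
f 7 6 5
f 8 6 7
f 10 9 13
f 10 13 11
f 11 13 14
f 11 14 12
f 13 9 15
f 13 15 14
f 14 15 16
f 14 16 12
f 15 9 17
f 15 17 16
f 16 17 18
f 16 18 12
f 17 9 19
f 17 19 18
f 18 19 20
f 18 20 12
f 19 9 21
f 19 21 20
f 20 21 22
f 20 22 12
f 21 9 23
f 21 23 22
f 22 23 24
f 22 24 12
f 23 9 25
f 23 25 24
f 24 25 26
f 24 26 12
f 25 9 27
f 25 27 26
f 26 27 28
f 26 28 12
f 27 9 29
f 27 29 28
f 28 29 30
f 28 30 12
f 29 9 10
f 29 10 30
f 30 10 11
f 30 11 12
f 31 68 47
f 68 42 71
f 47 71 36
f 68 71 47
f 31 47 43
f 47 36 48
f 43 48 32
f 47 48 43
f 31 43 52
f 43 32 53
f 52 53 38
f 43 53 52
f 31 52 64
f 52 38 67
f 64 67 41
f 52 67 64
f 31 64 68
f 64 41 72
f 68 72 42
f 64 72 68
f 32 48 59
f 48 36 62
f 59 62 40
f 48 62 59
f 36 71 49
f 71 42 70
f 49 70 35
f 71 70 49
f 42 72 69
f 72 41 65
f 69 65 33
f 72 65 69
f 41 67 66
f 67 38 54
f 66 54 37
f 67 54 66
f 38 53 58
f 53 32 55
f 58 55 39
f 53 55 58
f 34 60 46
f 60 40 61
f 46 61 35
f 60 61 46
f 34 46 44
f 46 35 45
f 44 45 33
f 46 45 44
f 34 44 51
f 44 33 50
f 51 50 37
f 44 50 51
f 34 51 56
f 51 37 57
f 56 57 39
f 51 57 56
f 34 56 60
f 56 39 63
f 60 63 40
f 56 63 60
f 35 61 49
f 61 40 62
f 49 62 36
f 61 62 49
f 33 45 69
f 45 35 70
f 69 70 42
f 45 70 69
f 37 50 66
f 50 33 65
f 66 65 41
f 50 65 66
f 39 57 58
f 57 37 54
f 58 54 38
f 57 54 58
f 40 63 59
f 63 39 55
f 59 55 32
f 63 55 59
f 74 73 76
f 74 76 75
f 76 73 77
f 76 77 75
f 77 73 78
f 77 78 75
f 78 73 79
f 78 79 75
f 79 73 80
f 79 80 75
f 80 73 81
f 80 81 75
f 81 73 82
f 81 82 75
f 82 73 83
f 82 83 75
f 83 73 84
f 83 84 75
f 84 73 85
f 84 85 75
f 85 73 86
f 85 86 75
f 86 73 87
f 86 87 75
f 87 73 88
f 87 88 75
f 88 73 74
f 88 74 75
f 90 89 93
f 90 93 91
f 91 93 94
f 91 94 92
f 93 89 95
f 93 95 94
f 94 95 96
f 94 96 92
f 95 89 97
f 95 97 96
f 96 97 98
f 96 98 92
f 97 89 99
f 97 99 98
f 98 99 100
f 98 100 92
f 99 89 101
f 99 101 100
f 100 101 102
f 100 102 92
f 101 89 103
f 101 103 102
f 102 103 104
f 102 104 92
f 103 89 105
f 103 105 104
f 104 105 106
f 104 106 92
f 105 89 107
f 105 107 106
f 106 107 108
f 106 108 92
f 107 89 109
f 107 109 108
f 108 109 110
f 108 110 92
f 109 89 111
f 109 111 110
f 110 111 112
f 110 112 92
f 111 89 113
f 111 113 112
f 112 113 114
f 112 114 92
f 113 89 115
f 113 115 114
f 114 115 116
f 114 116 92
f 115 89 117
f 115 117 116
f 116 117 118
f 116 118 92
f 117 89 90
f 117 90 118
f 118 90 91
f 118 91 92



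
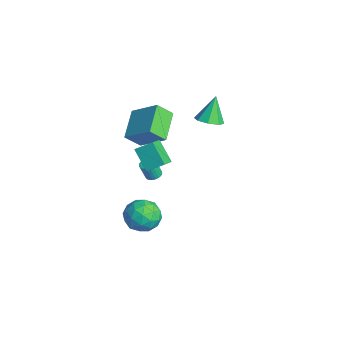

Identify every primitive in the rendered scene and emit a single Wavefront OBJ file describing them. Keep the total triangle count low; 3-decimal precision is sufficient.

v -3.624 -1.406 -2.349
v -3.106 -1.446 -2.329
v -3.178 -1.814 -1.231
v -3.696 -1.774 -1.251
v -3.134 -1.255 -2.266
v -3.205 -1.623 -1.169
v -3.236 -1.087 -2.216
v -3.307 -1.455 -1.119
v -3.397 -0.967 -2.187
v -3.468 -1.335 -1.089
v -3.593 -0.914 -2.182
v -3.664 -1.283 -1.084
v -3.794 -0.937 -2.202
v -3.865 -1.305 -1.105
v -3.968 -1.03 -2.245
v -4.04 -1.398 -1.147
v -4.091 -1.181 -2.304
v -4.162 -1.549 -1.206
v -4.142 -1.366 -2.369
v -4.214 -1.734 -1.271
v -4.115 -1.557 -2.431
v -4.186 -1.925 -1.334
v -4.013 -1.725 -2.481
v -4.084 -2.093 -1.384
v -3.852 -1.845 -2.511
v -3.923 -2.213 -1.413
v -3.656 -1.897 -2.516
v -3.727 -2.266 -1.418
v -3.455 -1.875 -2.495
v -3.526 -2.243 -1.398
v -3.28 -1.782 -2.453
v -3.352 -2.15 -1.355
v -3.158 -1.631 -2.394
v -3.229 -1.999 -1.296
v -1.607 -3.784 3.215
v -3.199 -2.823 4.078
v -1.541 -2.857 2.306
v -3.132 -1.896 3.169
v -0.308 -2.704 4.411
v -1.899 -1.743 5.274
v -0.241 -1.777 3.502
v -1.833 -0.816 4.365
v 1.552 -3.11 2.779
v 0.476 -3.441 3.901
v 1.899 -2.194 3.382
v 0.823 -2.526 4.504
v 2.337 -3.774 3.336
v 1.261 -4.106 4.458
v 2.684 -2.859 3.939
v 1.608 -3.19 5.061
v -1.307 -2.247 -3.007
v -0.163 -2.073 -3.277
v -1.017 -4.147 -3.003
v 0.127 -3.973 -3.273
v -0.285 -3.663 -2.203
v -0.464 -2.488 -2.205
v -0.716 -3.732 -4.075
v -0.895 -2.557 -4.077
v 0.202 -2.991 -3.937
v 0.469 -2.948 -2.78
v -1.649 -3.272 -3.5
v -1.382 -3.229 -2.343
v -0.76 -1.993 -3.142
v -0.42 -4.227 -3.138
v -0.662 -4.044 -2.509
v 0.011 -3.942 -2.667
v -0.938 -2.237 -2.512
v -0.265 -2.135 -2.671
v -0.337 -3.069 -2.04
v -0.915 -4.085 -3.609
v -0.242 -3.983 -3.768
v -1.191 -2.278 -3.613
v -0.518 -2.176 -3.771
v -0.843 -3.151 -4.24
v 0.127 -2.43 -3.689
v 0.297 -3.547 -3.686
v -0.198 -3.405 -4.158
v -0.304 -2.715 -4.159
v 0.283 -2.405 -3.009
v 0.454 -3.522 -3.006
v 0.212 -3.339 -2.377
v 0.106 -2.649 -2.379
v 0.498 -2.944 -3.397
v -1.634 -2.698 -3.274
v -1.463 -3.815 -3.271
v -1.286 -3.571 -3.901
v -1.392 -2.881 -3.903
v -1.477 -2.673 -2.594
v -1.307 -3.79 -2.591
v -0.876 -3.505 -2.121
v -0.982 -2.815 -2.122
v -1.678 -3.276 -2.883
v -2.076 1.432 2.963
v -1.356 1.102 3.348
v -2.644 2.048 4.557
v -1.267 1.735 3.135
v -1.652 2.191 2.822
v -2.285 2.202 2.591
v -2.795 1.762 2.579
v -2.884 1.129 2.792
v -2.499 0.674 3.105
v -1.866 0.663 3.335
f 2 1 5
f 2 5 3
f 3 5 6
f 3 6 4
f 5 1 7
f 5 7 6
f 6 7 8
f 6 8 4
f 7 1 9
f 7 9 8
f 8 9 10
f 8 10 4
f 9 1 11
f 9 11 10
f 10 11 12
f 10 12 4
f 11 1 13
f 11 13 12
f 12 13 14
f 12 14 4
f 13 1 15
f 13 15 14
f 14 15 16
f 14 16 4
f 15 1 17
f 15 17 16
f 16 17 18
f 16 18 4
f 17 1 19
f 17 19 18
f 18 19 20
f 18 20 4
f 19 1 21
f 19 21 20
f 20 21 22
f 20 22 4
f 21 1 23
f 21 23 22
f 22 23 24
f 22 24 4
f 23 1 25
f 23 25 24
f 24 25 26
f 24 26 4
f 25 1 27
f 25 27 26
f 26 27 28
f 26 28 4
f 27 1 29
f 27 29 28
f 28 29 30
f 28 30 4
f 29 1 31
f 29 31 30
f 30 31 32
f 30 32 4
f 31 1 33
f 31 33 32
f 32 33 34
f 32 34 4
f 33 1 2
f 33 2 34
f 34 2 3
f 34 3 4
f 36 38 35
f 39 36 35
f 35 38 37
f 37 39 35
f 36 42 38
f 40 36 39
f 40 42 36
f 38 42 37
f 41 39 37
f 37 42 41
f 41 40 39
f 42 40 41
f 44 46 43
f 47 44 43
f 43 46 45
f 45 47 43
f 44 50 46
f 48 44 47
f 48 50 44
f 46 50 45
f 49 47 45
f 45 50 49
f 49 48 47
f 50 48 49
f 51 88 67
f 88 62 91
f 67 91 56
f 88 91 67
f 51 67 63
f 67 56 68
f 63 68 52
f 67 68 63
f 51 63 72
f 63 52 73
f 72 73 58
f 63 73 72
f 51 72 84
f 72 58 87
f 84 87 61
f 72 87 84
f 51 84 88
f 84 61 92
f 88 92 62
f 84 92 88
f 52 68 79
f 68 56 82
f 79 82 60
f 68 82 79
f 56 91 69
f 91 62 90
f 69 90 55
f 91 90 69
f 62 92 89
f 92 61 85
f 89 85 53
f 92 85 89
f 61 87 86
f 87 58 74
f 86 74 57
f 87 74 86
f 58 73 78
f 73 52 75
f 78 75 59
f 73 75 78
f 54 80 66
f 80 60 81
f 66 81 55
f 80 81 66
f 54 66 64
f 66 55 65
f 64 65 53
f 66 65 64
f 54 64 71
f 64 53 70
f 71 70 57
f 64 70 71
f 54 71 76
f 71 57 77
f 76 77 59
f 71 77 76
f 54 76 80
f 76 59 83
f 80 83 60
f 76 83 80
f 55 81 69
f 81 60 82
f 69 82 56
f 81 82 69
f 53 65 89
f 65 55 90
f 89 90 62
f 65 90 89
f 57 70 86
f 70 53 85
f 86 85 61
f 70 85 86
f 59 77 78
f 77 57 74
f 78 74 58
f 77 74 78
f 60 83 79
f 83 59 75
f 79 75 52
f 83 75 79
f 94 93 96
f 94 96 95
f 96 93 97
f 96 97 95
f 97 93 98
f 97 98 95
f 98 93 99
f 98 99 95
f 99 93 100
f 99 100 95
f 100 93 101
f 100 101 95
f 101 93 102
f 101 102 95
f 102 93 94
f 102 94 95



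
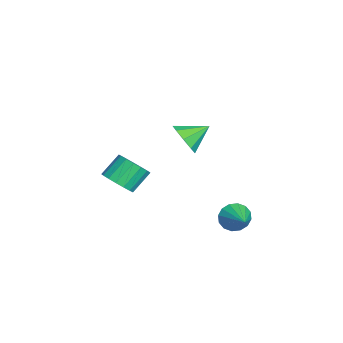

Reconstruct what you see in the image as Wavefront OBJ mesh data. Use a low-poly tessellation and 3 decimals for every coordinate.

v -0.315 2.628 -4.166
v 0.121 2.012 -4.774
v 1.415 3.092 -3.394
v 0.113 2.451 -5.018
v -0.011 2.937 -5.033
v -0.216 3.341 -4.816
v -0.447 3.554 -4.425
v -0.643 3.519 -3.964
v -0.751 3.245 -3.557
v -0.743 2.806 -3.313
v -0.619 2.32 -3.298
v -0.414 1.916 -3.515
v -0.183 1.703 -3.906
v 0.013 1.738 -4.367
v 1.368 -0.231 3.233
v 2.287 -0.281 3.816
v 0.952 1.131 4.007
v 2.403 0.109 3.191
v 2.033 0.34 2.586
v 1.353 0.305 2.284
v 0.679 0.018 2.426
v 0.328 -0.384 2.945
v 0.463 -0.715 3.6
v 1.021 -0.819 4.083
v 1.742 -0.648 4.168
v -2.651 -3.87 -2.843
v -1.799 -3.176 -2.902
v -2.518 -2.196 -1.756
v -3.369 -2.89 -1.697
v -2.135 -2.995 -3.266
v -2.853 -2.016 -2.12
v -2.588 -3.016 -3.533
v -3.306 -2.036 -2.387
v -3.056 -3.231 -3.642
v -3.774 -2.252 -2.496
v -3.431 -3.593 -3.568
v -4.149 -2.614 -2.422
v -3.627 -4.019 -3.328
v -4.345 -3.039 -2.182
v -3.6 -4.41 -2.976
v -4.318 -3.431 -1.83
v -3.355 -4.677 -2.595
v -4.073 -3.698 -1.448
v -2.949 -4.76 -2.27
v -3.667 -3.78 -1.123
v -2.475 -4.638 -2.076
v -3.193 -3.659 -0.93
v -2.041 -4.341 -2.058
v -2.759 -3.361 -0.912
v -1.746 -3.935 -2.22
v -2.465 -2.956 -1.074
v -1.659 -3.515 -2.525
v -2.378 -2.535 -1.379
f 2 1 4
f 2 4 3
f 4 1 5
f 4 5 3
f 5 1 6
f 5 6 3
f 6 1 7
f 6 7 3
f 7 1 8
f 7 8 3
f 8 1 9
f 8 9 3
f 9 1 10
f 9 10 3
f 10 1 11
f 10 11 3
f 11 1 12
f 11 12 3
f 12 1 13
f 12 13 3
f 13 1 14
f 13 14 3
f 14 1 2
f 14 2 3
f 16 15 18
f 16 18 17
f 18 15 19
f 18 19 17
f 19 15 20
f 19 20 17
f 20 15 21
f 20 21 17
f 21 15 22
f 21 22 17
f 22 15 23
f 22 23 17
f 23 15 24
f 23 24 17
f 24 15 25
f 24 25 17
f 25 15 16
f 25 16 17
f 27 26 30
f 27 30 28
f 28 30 31
f 28 31 29
f 30 26 32
f 30 32 31
f 31 32 33
f 31 33 29
f 32 26 34
f 32 34 33
f 33 34 35
f 33 35 29
f 34 26 36
f 34 36 35
f 35 36 37
f 35 37 29
f 36 26 38
f 36 38 37
f 37 38 39
f 37 39 29
f 38 26 40
f 38 40 39
f 39 40 41
f 39 41 29
f 40 26 42
f 40 42 41
f 41 42 43
f 41 43 29
f 42 26 44
f 42 44 43
f 43 44 45
f 43 45 29
f 44 26 46
f 44 46 45
f 45 46 47
f 45 47 29
f 46 26 48
f 46 48 47
f 47 48 49
f 47 49 29
f 48 26 50
f 48 50 49
f 49 50 51
f 49 51 29
f 50 26 52
f 50 52 51
f 51 52 53
f 51 53 29
f 52 26 27
f 52 27 53
f 53 27 28
f 53 28 29



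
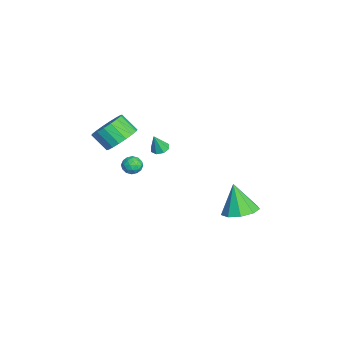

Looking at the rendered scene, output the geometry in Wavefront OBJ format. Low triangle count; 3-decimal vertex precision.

v 1.865 3.822 -2.908
v 2.896 3.781 -2.589
v 1.295 3.458 -1.112
v 2.64 4.472 -2.531
v 2.022 4.858 -2.649
v 1.33 4.759 -2.889
v 0.889 4.222 -3.138
v 0.904 3.497 -3.279
v 1.369 2.924 -3.247
v 2.067 2.771 -3.057
v 2.67 3.11 -2.797
v 2.644 -0.505 2.82
v 3.105 -0.714 2.663
v 2.856 -0.835 3.88
v 3.141 -0.326 2.777
v 2.886 -0.043 2.916
v 2.489 -0.031 2.999
v 2.183 -0.296 2.977
v 2.147 -0.684 2.864
v 2.403 -0.967 2.725
v 2.799 -0.979 2.641
v -0.198 -1.932 0.228
v 0.105 -1.424 0.007
v 0.195 -2.496 -0.527
v 0.498 -1.988 -0.748
v 0.674 -2.247 -0.199
v 0.43 -1.898 0.267
v -0.13 -2.022 -0.787
v -0.374 -1.673 -0.321
v 0.147 -1.48 -0.62
v 0.644 -1.619 -0.257
v -0.344 -2.301 -0.263
v 0.153 -2.44 0.1
v -0.081 -1.628 0.183
v 0.381 -2.292 -0.703
v 0.484 -2.443 -0.381
v 0.663 -2.145 -0.511
v 0.11 -1.907 0.336
v 0.288 -1.609 0.206
v 0.623 -2.092 0.085
v 0.012 -2.311 -0.726
v 0.19 -2.013 -0.856
v -0.363 -1.775 -0.009
v -0.184 -1.477 -0.139
v -0.323 -1.828 -0.605
v 0.122 -1.363 -0.315
v 0.353 -1.695 -0.758
v -0.017 -1.715 -0.782
v -0.16 -1.51 -0.508
v 0.414 -1.445 -0.102
v 0.645 -1.776 -0.545
v 0.748 -1.928 -0.223
v 0.605 -1.723 0.051
v 0.438 -1.478 -0.47
v -0.345 -2.144 0.025
v -0.114 -2.475 -0.418
v -0.305 -2.197 -0.571
v -0.448 -1.992 -0.297
v -0.053 -2.225 0.238
v 0.178 -2.557 -0.205
v 0.46 -2.41 -0.012
v 0.317 -2.205 0.262
v -0.138 -2.442 -0.05
v 1.049 -2.479 2.415
v 1.978 -2.964 2.477
v 1.5 -3.766 3.367
v 0.571 -3.281 3.305
v 2.015 -2.628 2.8
v 1.537 -3.43 3.689
v 1.86 -2.262 3.046
v 1.382 -3.065 3.936
v 1.544 -1.939 3.168
v 1.066 -2.742 4.057
v 1.131 -1.724 3.14
v 0.653 -2.526 4.03
v 0.701 -1.657 2.969
v 0.223 -2.46 3.859
v 0.34 -1.754 2.688
v -0.138 -2.556 3.578
v 0.12 -1.994 2.353
v -0.358 -2.796 3.243
v 0.083 -2.33 2.031
v -0.395 -3.132 2.92
v 0.238 -2.695 1.784
v -0.24 -3.498 2.674
v 0.554 -3.018 1.663
v 0.076 -3.821 2.552
v 0.967 -3.234 1.69
v 0.489 -4.036 2.58
v 1.397 -3.3 1.861
v 0.919 -4.103 2.751
v 1.758 -3.204 2.142
v 1.28 -4.006 3.032
f 2 1 4
f 2 4 3
f 4 1 5
f 4 5 3
f 5 1 6
f 5 6 3
f 6 1 7
f 6 7 3
f 7 1 8
f 7 8 3
f 8 1 9
f 8 9 3
f 9 1 10
f 9 10 3
f 10 1 11
f 10 11 3
f 11 1 2
f 11 2 3
f 13 12 15
f 13 15 14
f 15 12 16
f 15 16 14
f 16 12 17
f 16 17 14
f 17 12 18
f 17 18 14
f 18 12 19
f 18 19 14
f 19 12 20
f 19 20 14
f 20 12 21
f 20 21 14
f 21 12 13
f 21 13 14
f 22 59 38
f 59 33 62
f 38 62 27
f 59 62 38
f 22 38 34
f 38 27 39
f 34 39 23
f 38 39 34
f 22 34 43
f 34 23 44
f 43 44 29
f 34 44 43
f 22 43 55
f 43 29 58
f 55 58 32
f 43 58 55
f 22 55 59
f 55 32 63
f 59 63 33
f 55 63 59
f 23 39 50
f 39 27 53
f 50 53 31
f 39 53 50
f 27 62 40
f 62 33 61
f 40 61 26
f 62 61 40
f 33 63 60
f 63 32 56
f 60 56 24
f 63 56 60
f 32 58 57
f 58 29 45
f 57 45 28
f 58 45 57
f 29 44 49
f 44 23 46
f 49 46 30
f 44 46 49
f 25 51 37
f 51 31 52
f 37 52 26
f 51 52 37
f 25 37 35
f 37 26 36
f 35 36 24
f 37 36 35
f 25 35 42
f 35 24 41
f 42 41 28
f 35 41 42
f 25 42 47
f 42 28 48
f 47 48 30
f 42 48 47
f 25 47 51
f 47 30 54
f 51 54 31
f 47 54 51
f 26 52 40
f 52 31 53
f 40 53 27
f 52 53 40
f 24 36 60
f 36 26 61
f 60 61 33
f 36 61 60
f 28 41 57
f 41 24 56
f 57 56 32
f 41 56 57
f 30 48 49
f 48 28 45
f 49 45 29
f 48 45 49
f 31 54 50
f 54 30 46
f 50 46 23
f 54 46 50
f 65 64 68
f 65 68 66
f 66 68 69
f 66 69 67
f 68 64 70
f 68 70 69
f 69 70 71
f 69 71 67
f 70 64 72
f 70 72 71
f 71 72 73
f 71 73 67
f 72 64 74
f 72 74 73
f 73 74 75
f 73 75 67
f 74 64 76
f 74 76 75
f 75 76 77
f 75 77 67
f 76 64 78
f 76 78 77
f 77 78 79
f 77 79 67
f 78 64 80
f 78 80 79
f 79 80 81
f 79 81 67
f 80 64 82
f 80 82 81
f 81 82 83
f 81 83 67
f 82 64 84
f 82 84 83
f 83 84 85
f 83 85 67
f 84 64 86
f 84 86 85
f 85 86 87
f 85 87 67
f 86 64 88
f 86 88 87
f 87 88 89
f 87 89 67
f 88 64 90
f 88 90 89
f 89 90 91
f 89 91 67
f 90 64 92
f 90 92 91
f 91 92 93
f 91 93 67
f 92 64 65
f 92 65 93
f 93 65 66
f 93 66 67



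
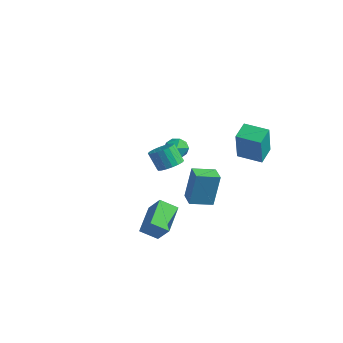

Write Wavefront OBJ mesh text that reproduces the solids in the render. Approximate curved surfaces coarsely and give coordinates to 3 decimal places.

v 0.104 0.359 -1.302
v 0.575 0.892 -0.981
v -0.092 0.853 0.063
v -0.564 0.321 -0.258
v 0.329 1.086 -1.131
v -0.338 1.047 -0.086
v 0.039 1.137 -1.315
v -0.628 1.098 -0.27
v -0.238 1.033 -1.496
v -0.906 0.994 -0.451
v -0.448 0.796 -1.638
v -1.115 0.758 -0.594
v -0.549 0.473 -1.715
v -1.216 0.434 -0.67
v -0.52 0.127 -1.709
v -1.187 0.088 -0.665
v -0.368 -0.173 -1.623
v -1.035 -0.212 -0.579
v -0.122 -0.367 -1.474
v -0.789 -0.406 -0.429
v 0.168 -0.418 -1.29
v -0.499 -0.457 -0.245
v 0.446 -0.314 -1.109
v -0.222 -0.353 -0.064
v 0.655 -0.078 -0.966
v -0.012 -0.116 0.078
v 0.756 0.246 -0.89
v 0.089 0.207 0.155
v 0.727 0.592 -0.895
v 0.06 0.553 0.149
v 2.648 2.827 -0.605
v 3.005 2.257 1.373
v 2.317 3.878 -0.243
v 2.674 3.308 1.736
v 4.006 3.292 -0.716
v 4.363 2.722 1.263
v 3.675 4.343 -0.353
v 4.032 3.773 1.625
v 3.493 -1.868 -1.592
v 3.594 -1.443 0.36
v 2.633 -1.289 -1.673
v 2.734 -0.864 0.279
v 4.226 -0.816 -1.859
v 4.327 -0.391 0.093
v 3.366 -0.237 -1.94
v 3.467 0.188 0.012
v -2.276 3.357 -2.447
v -1.784 3.628 -1.864
v -1.876 2.132 -2.216
v -1.384 2.403 -1.633
v -2.186 2.427 -1.529
v -2.434 3.185 -1.672
v -1.226 2.575 -2.408
v -1.474 3.333 -2.551
v -1.135 3.145 -1.84
v -1.728 3.053 -1.297
v -1.932 2.707 -2.783
v -2.525 2.615 -2.24
v 2.471 -4.517 -2.817
v 1.705 -3.019 -2.18
v 3.2 -3.903 -3.385
v 2.434 -2.404 -2.748
v 3.286 -4.536 -1.792
v 2.52 -3.037 -1.155
v 4.015 -3.921 -2.36
v 3.249 -2.423 -1.723
f 2 1 5
f 2 5 3
f 3 5 6
f 3 6 4
f 5 1 7
f 5 7 6
f 6 7 8
f 6 8 4
f 7 1 9
f 7 9 8
f 8 9 10
f 8 10 4
f 9 1 11
f 9 11 10
f 10 11 12
f 10 12 4
f 11 1 13
f 11 13 12
f 12 13 14
f 12 14 4
f 13 1 15
f 13 15 14
f 14 15 16
f 14 16 4
f 15 1 17
f 15 17 16
f 16 17 18
f 16 18 4
f 17 1 19
f 17 19 18
f 18 19 20
f 18 20 4
f 19 1 21
f 19 21 20
f 20 21 22
f 20 22 4
f 21 1 23
f 21 23 22
f 22 23 24
f 22 24 4
f 23 1 25
f 23 25 24
f 24 25 26
f 24 26 4
f 25 1 27
f 25 27 26
f 26 27 28
f 26 28 4
f 27 1 29
f 27 29 28
f 28 29 30
f 28 30 4
f 29 1 2
f 29 2 30
f 30 2 3
f 30 3 4
f 32 34 31
f 35 32 31
f 31 34 33
f 33 35 31
f 32 38 34
f 36 32 35
f 36 38 32
f 34 38 33
f 37 35 33
f 33 38 37
f 37 36 35
f 38 36 37
f 40 42 39
f 43 40 39
f 39 42 41
f 41 43 39
f 40 46 42
f 44 40 43
f 44 46 40
f 42 46 41
f 45 43 41
f 41 46 45
f 45 44 43
f 46 44 45
f 47 58 52
f 47 52 48
f 47 48 54
f 47 54 57
f 47 57 58
f 48 52 56
f 52 58 51
f 58 57 49
f 57 54 53
f 54 48 55
f 50 56 51
f 50 51 49
f 50 49 53
f 50 53 55
f 50 55 56
f 51 56 52
f 49 51 58
f 53 49 57
f 55 53 54
f 56 55 48
f 60 62 59
f 63 60 59
f 59 62 61
f 61 63 59
f 60 66 62
f 64 60 63
f 64 66 60
f 62 66 61
f 65 63 61
f 61 66 65
f 65 64 63
f 66 64 65



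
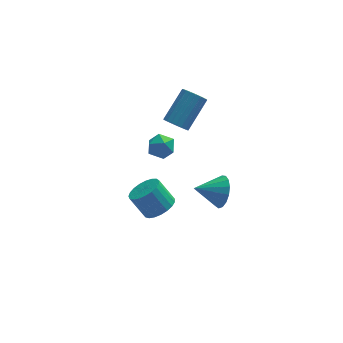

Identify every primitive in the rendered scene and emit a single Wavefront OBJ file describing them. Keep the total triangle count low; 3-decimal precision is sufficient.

v -1.073 0.844 2.637
v -0.442 0.583 2.303
v 0.784 1.794 3.669
v 0.153 2.056 4.003
v -0.506 0.84 2.131
v 0.72 2.052 3.498
v -0.667 1.099 2.047
v 0.559 2.31 3.414
v -0.899 1.313 2.064
v 0.328 2.525 3.431
v -1.16 1.446 2.181
v 0.066 2.658 3.548
v -1.407 1.475 2.377
v -0.181 2.687 3.743
v -1.596 1.395 2.617
v -0.37 2.607 3.984
v -1.694 1.22 2.861
v -0.468 2.432 4.228
v -1.685 0.98 3.066
v -0.459 2.191 4.433
v -1.571 0.716 3.197
v -0.344 1.928 4.563
v -1.37 0.474 3.231
v -0.144 1.686 4.597
v -1.118 0.297 3.162
v 0.109 1.508 4.529
v -0.858 0.214 3.002
v 0.368 1.425 4.369
v -0.635 0.24 2.779
v 0.591 1.451 4.146
v -0.488 0.37 2.532
v 0.738 1.582 3.899
v -2.107 0.004 -3.844
v -1.235 0.216 -3.403
v -2.021 0.728 -2.095
v -2.893 0.516 -2.536
v -1.323 0.573 -3.596
v -2.109 1.085 -2.287
v -1.547 0.832 -3.832
v -2.333 1.344 -2.523
v -1.867 0.948 -4.07
v -2.654 1.46 -2.761
v -2.23 0.901 -4.269
v -3.016 1.413 -2.96
v -2.57 0.699 -4.394
v -3.357 1.211 -3.086
v -2.831 0.376 -4.425
v -3.617 0.888 -3.117
v -2.966 -0.011 -4.355
v -3.753 0.501 -3.047
v -2.953 -0.395 -4.197
v -3.74 0.117 -2.888
v -2.794 -0.71 -3.977
v -3.58 -0.198 -2.669
v -2.516 -0.902 -3.735
v -3.302 -0.39 -2.427
v -2.167 -0.937 -3.512
v -2.953 -0.425 -2.203
v -1.807 -0.81 -3.346
v -2.594 -0.298 -2.037
v -1.5 -0.541 -3.266
v -2.286 -0.029 -1.958
v -1.297 -0.179 -3.286
v -2.084 0.333 -1.978
v -1.789 0.206 2.266
v -1.408 -0.414 1.804
v -2.752 -0.706 2.696
v -2.371 -1.326 2.234
v -1.978 -1.005 2.931
v -1.383 -0.441 2.665
v -2.777 -0.679 1.835
v -2.182 -0.115 1.569
v -2.019 -0.961 1.537
v -1.525 -1.163 2.215
v -2.635 0.043 2.285
v -2.141 -0.159 2.963
v 0.867 -2.354 -0.459
v 1.19 -1.851 0.392
v -0.627 -2.406 0.139
v 1.054 -1.486 0.082
v 0.875 -1.32 -0.352
v 0.694 -1.391 -0.81
v 0.552 -1.683 -1.188
v 0.483 -2.128 -1.399
v 0.502 -2.625 -1.394
v 0.604 -3.061 -1.176
v 0.767 -3.334 -0.793
v 0.952 -3.383 -0.333
v 1.118 -3.197 0.097
v 1.227 -2.817 0.4
v 1.253 -2.331 0.507
f 2 1 5
f 2 5 3
f 3 5 6
f 3 6 4
f 5 1 7
f 5 7 6
f 6 7 8
f 6 8 4
f 7 1 9
f 7 9 8
f 8 9 10
f 8 10 4
f 9 1 11
f 9 11 10
f 10 11 12
f 10 12 4
f 11 1 13
f 11 13 12
f 12 13 14
f 12 14 4
f 13 1 15
f 13 15 14
f 14 15 16
f 14 16 4
f 15 1 17
f 15 17 16
f 16 17 18
f 16 18 4
f 17 1 19
f 17 19 18
f 18 19 20
f 18 20 4
f 19 1 21
f 19 21 20
f 20 21 22
f 20 22 4
f 21 1 23
f 21 23 22
f 22 23 24
f 22 24 4
f 23 1 25
f 23 25 24
f 24 25 26
f 24 26 4
f 25 1 27
f 25 27 26
f 26 27 28
f 26 28 4
f 27 1 29
f 27 29 28
f 28 29 30
f 28 30 4
f 29 1 31
f 29 31 30
f 30 31 32
f 30 32 4
f 31 1 2
f 31 2 32
f 32 2 3
f 32 3 4
f 34 33 37
f 34 37 35
f 35 37 38
f 35 38 36
f 37 33 39
f 37 39 38
f 38 39 40
f 38 40 36
f 39 33 41
f 39 41 40
f 40 41 42
f 40 42 36
f 41 33 43
f 41 43 42
f 42 43 44
f 42 44 36
f 43 33 45
f 43 45 44
f 44 45 46
f 44 46 36
f 45 33 47
f 45 47 46
f 46 47 48
f 46 48 36
f 47 33 49
f 47 49 48
f 48 49 50
f 48 50 36
f 49 33 51
f 49 51 50
f 50 51 52
f 50 52 36
f 51 33 53
f 51 53 52
f 52 53 54
f 52 54 36
f 53 33 55
f 53 55 54
f 54 55 56
f 54 56 36
f 55 33 57
f 55 57 56
f 56 57 58
f 56 58 36
f 57 33 59
f 57 59 58
f 58 59 60
f 58 60 36
f 59 33 61
f 59 61 60
f 60 61 62
f 60 62 36
f 61 33 63
f 61 63 62
f 62 63 64
f 62 64 36
f 63 33 34
f 63 34 64
f 64 34 35
f 64 35 36
f 65 76 70
f 65 70 66
f 65 66 72
f 65 72 75
f 65 75 76
f 66 70 74
f 70 76 69
f 76 75 67
f 75 72 71
f 72 66 73
f 68 74 69
f 68 69 67
f 68 67 71
f 68 71 73
f 68 73 74
f 69 74 70
f 67 69 76
f 71 67 75
f 73 71 72
f 74 73 66
f 78 77 80
f 78 80 79
f 80 77 81
f 80 81 79
f 81 77 82
f 81 82 79
f 82 77 83
f 82 83 79
f 83 77 84
f 83 84 79
f 84 77 85
f 84 85 79
f 85 77 86
f 85 86 79
f 86 77 87
f 86 87 79
f 87 77 88
f 87 88 79
f 88 77 89
f 88 89 79
f 89 77 90
f 89 90 79
f 90 77 91
f 90 91 79
f 91 77 78
f 91 78 79



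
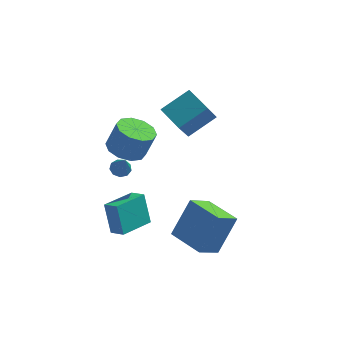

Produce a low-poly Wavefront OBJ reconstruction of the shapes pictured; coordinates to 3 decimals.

v -0.381 -1.223 -4.226
v -1.146 -2.136 -3.453
v 0.371 -0.304 -2.397
v -0.393 -1.217 -1.624
v 1.133 -2.483 -4.216
v 0.369 -3.396 -3.443
v 1.886 -1.564 -2.387
v 1.121 -2.477 -1.614
v -2.106 3.616 0.283
v -2.394 2.465 1.819
v -0.858 4.508 1.186
v -1.147 3.357 2.722
v -1.073 2.683 -0.222
v -1.362 1.532 1.314
v 0.174 3.575 0.681
v -0.114 2.424 2.217
v -3.611 -0.221 0.903
v -2.669 -0.127 0.552
v -2.166 0.036 1.946
v -3.109 -0.059 2.297
v -2.924 0.443 0.578
v -2.421 0.605 1.971
v -3.441 0.758 0.727
v -2.938 0.921 2.121
v -4.023 0.7 0.944
v -3.52 0.863 2.338
v -4.448 0.29 1.146
v -3.945 0.452 2.539
v -4.554 -0.316 1.254
v -4.051 -0.153 2.648
v -4.299 -0.885 1.229
v -3.796 -0.723 2.622
v -3.782 -1.201 1.079
v -3.279 -1.038 2.473
v -3.2 -1.143 0.862
v -2.697 -0.98 2.256
v -2.775 -0.732 0.661
v -2.272 -0.57 2.054
v -3.541 -1.928 0.945
v -3.038 -1.896 0.815
v -3.199 -2.532 2.115
v -3.137 -1.605 0.994
v -3.424 -1.465 1.15
v -3.766 -1.542 1.21
v -4.003 -1.799 1.147
v -4.023 -2.117 0.988
v -3.818 -2.347 0.81
v -3.483 -2.38 0.695
v -3.175 -2.202 0.697
v -3.839 -3.064 -2.884
v -4.238 -2.51 -1.349
v -2.816 -1.583 -3.153
v -3.214 -1.029 -1.617
v -3.166 -3.471 -2.563
v -3.564 -2.917 -1.027
v -2.142 -1.99 -2.831
v -2.541 -1.436 -1.296
f 2 4 1
f 5 2 1
f 1 4 3
f 3 5 1
f 2 8 4
f 6 2 5
f 6 8 2
f 4 8 3
f 7 5 3
f 3 8 7
f 7 6 5
f 8 6 7
f 10 12 9
f 13 10 9
f 9 12 11
f 11 13 9
f 10 16 12
f 14 10 13
f 14 16 10
f 12 16 11
f 15 13 11
f 11 16 15
f 15 14 13
f 16 14 15
f 18 17 21
f 18 21 19
f 19 21 22
f 19 22 20
f 21 17 23
f 21 23 22
f 22 23 24
f 22 24 20
f 23 17 25
f 23 25 24
f 24 25 26
f 24 26 20
f 25 17 27
f 25 27 26
f 26 27 28
f 26 28 20
f 27 17 29
f 27 29 28
f 28 29 30
f 28 30 20
f 29 17 31
f 29 31 30
f 30 31 32
f 30 32 20
f 31 17 33
f 31 33 32
f 32 33 34
f 32 34 20
f 33 17 35
f 33 35 34
f 34 35 36
f 34 36 20
f 35 17 37
f 35 37 36
f 36 37 38
f 36 38 20
f 37 17 18
f 37 18 38
f 38 18 19
f 38 19 20
f 40 39 42
f 40 42 41
f 42 39 43
f 42 43 41
f 43 39 44
f 43 44 41
f 44 39 45
f 44 45 41
f 45 39 46
f 45 46 41
f 46 39 47
f 46 47 41
f 47 39 48
f 47 48 41
f 48 39 49
f 48 49 41
f 49 39 40
f 49 40 41
f 51 53 50
f 54 51 50
f 50 53 52
f 52 54 50
f 51 57 53
f 55 51 54
f 55 57 51
f 53 57 52
f 56 54 52
f 52 57 56
f 56 55 54
f 57 55 56



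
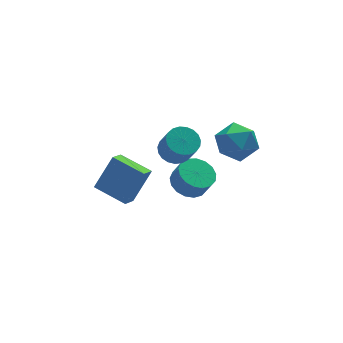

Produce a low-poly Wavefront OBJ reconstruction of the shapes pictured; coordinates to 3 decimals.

v -0.038 0.204 -0.543
v 0.683 0.64 -0.327
v 0.78 -0.169 0.98
v 0.058 -0.604 0.763
v 0.424 0.846 -0.181
v 0.521 0.037 1.126
v 0.085 0.941 -0.097
v 0.182 0.132 1.21
v -0.275 0.908 -0.09
v -0.178 0.1 1.217
v -0.594 0.754 -0.162
v -0.497 -0.054 1.145
v -0.817 0.505 -0.3
v -0.721 -0.304 1.007
v -0.906 0.204 -0.48
v -0.809 -0.605 0.827
v -0.845 -0.097 -0.67
v -0.748 -0.906 0.637
v -0.644 -0.346 -0.839
v -0.547 -1.155 0.468
v -0.338 -0.5 -0.957
v -0.241 -1.309 0.35
v 0.019 -0.532 -1.003
v 0.116 -1.341 0.304
v 0.367 -0.437 -0.97
v 0.463 -1.245 0.337
v 0.644 -0.231 -0.863
v 0.741 -1.039 0.444
v 0.803 0.051 -0.701
v 0.9 -0.758 0.606
v 0.817 0.359 -0.511
v 0.914 -0.45 0.796
v 0.811 0.425 -3.629
v 1.765 0.728 -3.762
v 2.043 0.299 -2.744
v 1.089 -0.005 -2.611
v 1.553 1.105 -3.545
v 1.831 0.675 -2.527
v 1.171 1.326 -3.348
v 1.449 0.896 -2.329
v 0.706 1.34 -3.215
v 0.985 0.91 -2.196
v 0.266 1.145 -3.177
v 0.544 0.715 -2.158
v -0.05 0.784 -3.242
v 0.229 0.355 -2.224
v -0.169 0.342 -3.396
v 0.11 -0.088 -2.378
v -0.063 -0.082 -3.604
v 0.216 -0.511 -2.585
v 0.243 -0.389 -3.817
v 0.522 -0.819 -2.799
v 0.679 -0.51 -3.988
v 0.958 -0.94 -2.969
v 1.145 -0.417 -4.076
v 1.424 -0.847 -3.057
v 1.535 -0.131 -4.062
v 1.813 -0.561 -3.043
v 1.758 0.282 -3.949
v 2.037 -0.147 -2.93
v -2.601 -0.634 -2.883
v -3.252 -1.218 -2.378
v -3.599 0.851 -2.456
v -4.251 0.268 -1.951
v -1.509 -0.388 -1.189
v -2.161 -0.971 -0.684
v -2.508 1.098 -0.762
v -3.159 0.514 -0.257
v 1.972 -0.05 0.046
v 2.963 -0.082 0.738
v 2.637 -1.578 -0.978
v 3.628 -1.61 -0.286
v 2.555 -1.912 0.181
v 2.144 -0.968 0.814
v 3.456 -0.692 -1.054
v 3.045 0.252 -0.421
v 3.88 -0.479 0.058
v 3.323 -1.233 0.821
v 2.277 -0.427 -1.061
v 1.72 -1.181 -0.298
f 2 1 5
f 2 5 3
f 3 5 6
f 3 6 4
f 5 1 7
f 5 7 6
f 6 7 8
f 6 8 4
f 7 1 9
f 7 9 8
f 8 9 10
f 8 10 4
f 9 1 11
f 9 11 10
f 10 11 12
f 10 12 4
f 11 1 13
f 11 13 12
f 12 13 14
f 12 14 4
f 13 1 15
f 13 15 14
f 14 15 16
f 14 16 4
f 15 1 17
f 15 17 16
f 16 17 18
f 16 18 4
f 17 1 19
f 17 19 18
f 18 19 20
f 18 20 4
f 19 1 21
f 19 21 20
f 20 21 22
f 20 22 4
f 21 1 23
f 21 23 22
f 22 23 24
f 22 24 4
f 23 1 25
f 23 25 24
f 24 25 26
f 24 26 4
f 25 1 27
f 25 27 26
f 26 27 28
f 26 28 4
f 27 1 29
f 27 29 28
f 28 29 30
f 28 30 4
f 29 1 31
f 29 31 30
f 30 31 32
f 30 32 4
f 31 1 2
f 31 2 32
f 32 2 3
f 32 3 4
f 34 33 37
f 34 37 35
f 35 37 38
f 35 38 36
f 37 33 39
f 37 39 38
f 38 39 40
f 38 40 36
f 39 33 41
f 39 41 40
f 40 41 42
f 40 42 36
f 41 33 43
f 41 43 42
f 42 43 44
f 42 44 36
f 43 33 45
f 43 45 44
f 44 45 46
f 44 46 36
f 45 33 47
f 45 47 46
f 46 47 48
f 46 48 36
f 47 33 49
f 47 49 48
f 48 49 50
f 48 50 36
f 49 33 51
f 49 51 50
f 50 51 52
f 50 52 36
f 51 33 53
f 51 53 52
f 52 53 54
f 52 54 36
f 53 33 55
f 53 55 54
f 54 55 56
f 54 56 36
f 55 33 57
f 55 57 56
f 56 57 58
f 56 58 36
f 57 33 59
f 57 59 58
f 58 59 60
f 58 60 36
f 59 33 34
f 59 34 60
f 60 34 35
f 60 35 36
f 62 64 61
f 65 62 61
f 61 64 63
f 63 65 61
f 62 68 64
f 66 62 65
f 66 68 62
f 64 68 63
f 67 65 63
f 63 68 67
f 67 66 65
f 68 66 67
f 69 80 74
f 69 74 70
f 69 70 76
f 69 76 79
f 69 79 80
f 70 74 78
f 74 80 73
f 80 79 71
f 79 76 75
f 76 70 77
f 72 78 73
f 72 73 71
f 72 71 75
f 72 75 77
f 72 77 78
f 73 78 74
f 71 73 80
f 75 71 79
f 77 75 76
f 78 77 70



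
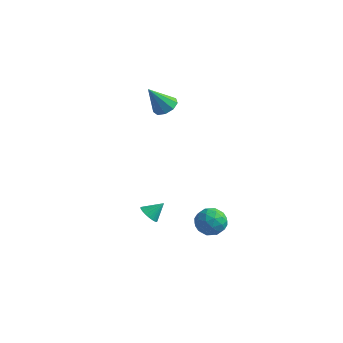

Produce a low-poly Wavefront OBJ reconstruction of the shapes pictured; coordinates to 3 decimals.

v -3.315 3.631 0.296
v -2.871 2.968 0.158
v -3.965 2.869 1.864
v -2.579 3.332 0.456
v -2.632 3.837 0.68
v -3.004 4.245 0.724
v -3.522 4.366 0.568
v -3.943 4.143 0.285
v -4.07 3.681 0.007
v -3.844 3.196 -0.135
v -3.371 2.914 -0.076
v 2.804 -0.768 -4.463
v 3.681 -1.037 -4.194
v 2.199 -1.963 -3.686
v 3.076 -2.232 -3.417
v 2.694 -1.428 -3.067
v 3.068 -0.69 -3.547
v 2.812 -2.31 -4.333
v 3.186 -1.572 -4.813
v 3.686 -1.991 -4.114
v 3.614 -1.445 -3.331
v 2.266 -1.555 -4.549
v 2.194 -1.009 -3.766
v 3.296 -0.798 -4.396
v 2.584 -2.202 -3.484
v 2.36 -1.73 -3.278
v 2.876 -1.888 -3.119
v 2.935 -0.593 -4.016
v 3.451 -0.752 -3.858
v 2.871 -0.981 -3.195
v 2.429 -2.248 -4.022
v 2.945 -2.407 -3.864
v 3.004 -1.112 -4.761
v 3.52 -1.27 -4.602
v 3.009 -2.019 -4.685
v 3.814 -1.517 -4.191
v 3.459 -2.219 -3.735
v 3.303 -2.265 -4.273
v 3.523 -1.831 -4.555
v 3.772 -1.196 -3.731
v 3.416 -1.898 -3.275
v 3.192 -1.426 -3.069
v 3.412 -0.992 -3.351
v 3.775 -1.756 -3.684
v 2.464 -1.102 -4.605
v 2.108 -1.804 -4.149
v 2.468 -2.008 -4.529
v 2.688 -1.574 -4.811
v 2.421 -0.781 -4.145
v 2.066 -1.483 -3.689
v 2.357 -1.169 -3.325
v 2.577 -0.735 -3.607
v 2.105 -1.244 -4.196
v 0.788 -4.2 -2.564
v 1.125 -4.704 -2.359
v 1.312 -3.56 -1.856
v 1.271 -4.62 -2.543
v 1.343 -4.471 -2.731
v 1.331 -4.282 -2.893
v 1.236 -4.08 -3.005
v 1.073 -3.896 -3.05
v 0.866 -3.759 -3.021
v 0.648 -3.689 -2.923
v 0.45 -3.697 -2.77
v 0.305 -3.781 -2.586
v 0.232 -3.929 -2.398
v 0.244 -4.119 -2.236
v 0.339 -4.32 -2.124
v 0.502 -4.504 -2.079
v 0.709 -4.641 -2.107
v 0.927 -4.712 -2.206
f 2 1 4
f 2 4 3
f 4 1 5
f 4 5 3
f 5 1 6
f 5 6 3
f 6 1 7
f 6 7 3
f 7 1 8
f 7 8 3
f 8 1 9
f 8 9 3
f 9 1 10
f 9 10 3
f 10 1 11
f 10 11 3
f 11 1 2
f 11 2 3
f 12 49 28
f 49 23 52
f 28 52 17
f 49 52 28
f 12 28 24
f 28 17 29
f 24 29 13
f 28 29 24
f 12 24 33
f 24 13 34
f 33 34 19
f 24 34 33
f 12 33 45
f 33 19 48
f 45 48 22
f 33 48 45
f 12 45 49
f 45 22 53
f 49 53 23
f 45 53 49
f 13 29 40
f 29 17 43
f 40 43 21
f 29 43 40
f 17 52 30
f 52 23 51
f 30 51 16
f 52 51 30
f 23 53 50
f 53 22 46
f 50 46 14
f 53 46 50
f 22 48 47
f 48 19 35
f 47 35 18
f 48 35 47
f 19 34 39
f 34 13 36
f 39 36 20
f 34 36 39
f 15 41 27
f 41 21 42
f 27 42 16
f 41 42 27
f 15 27 25
f 27 16 26
f 25 26 14
f 27 26 25
f 15 25 32
f 25 14 31
f 32 31 18
f 25 31 32
f 15 32 37
f 32 18 38
f 37 38 20
f 32 38 37
f 15 37 41
f 37 20 44
f 41 44 21
f 37 44 41
f 16 42 30
f 42 21 43
f 30 43 17
f 42 43 30
f 14 26 50
f 26 16 51
f 50 51 23
f 26 51 50
f 18 31 47
f 31 14 46
f 47 46 22
f 31 46 47
f 20 38 39
f 38 18 35
f 39 35 19
f 38 35 39
f 21 44 40
f 44 20 36
f 40 36 13
f 44 36 40
f 55 54 57
f 55 57 56
f 57 54 58
f 57 58 56
f 58 54 59
f 58 59 56
f 59 54 60
f 59 60 56
f 60 54 61
f 60 61 56
f 61 54 62
f 61 62 56
f 62 54 63
f 62 63 56
f 63 54 64
f 63 64 56
f 64 54 65
f 64 65 56
f 65 54 66
f 65 66 56
f 66 54 67
f 66 67 56
f 67 54 68
f 67 68 56
f 68 54 69
f 68 69 56
f 69 54 70
f 69 70 56
f 70 54 71
f 70 71 56
f 71 54 55
f 71 55 56

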